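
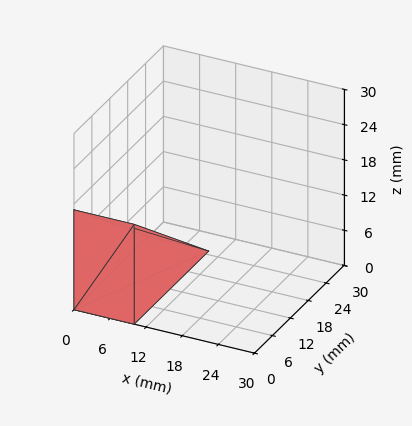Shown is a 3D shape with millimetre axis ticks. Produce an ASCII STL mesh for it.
Reading the render: the shape is a wedge (ramp): 10 × 25 mm base, rising to 17 mm along the y=0 edge and sloping linearly to z=0 at y=25 (dimensions read to the nearest mm from the axis ticks). For the STL, each face is triangulated and given an outward normal.

solid part
  facet normal 0.0000 0.0000 -1.0000
    outer loop
      vertex 10.0 25.0 0.0
      vertex 10.0 0.0 0.0
      vertex 0.0 0.0 0.0
    endloop
  endfacet
  facet normal 0.0000 0.0000 -1.0000
    outer loop
      vertex 0.0 25.0 0.0
      vertex 10.0 25.0 0.0
      vertex 0.0 0.0 0.0
    endloop
  endfacet
  facet normal 0.0000 -1.0000 0.0000
    outer loop
      vertex 0.0 0.0 0.0
      vertex 10.0 0.0 0.0
      vertex 10.0 0.0 17.0
    endloop
  endfacet
  facet normal 0.0000 -1.0000 0.0000
    outer loop
      vertex 0.0 0.0 0.0
      vertex 10.0 0.0 17.0
      vertex 0.0 0.0 17.0
    endloop
  endfacet
  facet normal 0.0000 0.5623 0.8269
    outer loop
      vertex 0.0 0.0 17.0
      vertex 10.0 0.0 17.0
      vertex 10.0 25.0 0.0
    endloop
  endfacet
  facet normal 0.0000 0.5623 0.8269
    outer loop
      vertex 0.0 0.0 17.0
      vertex 10.0 25.0 0.0
      vertex 0.0 25.0 0.0
    endloop
  endfacet
  facet normal -1.0000 0.0000 0.0000
    outer loop
      vertex 0.0 0.0 17.0
      vertex 0.0 25.0 0.0
      vertex 0.0 0.0 0.0
    endloop
  endfacet
  facet normal 1.0000 0.0000 0.0000
    outer loop
      vertex 10.0 0.0 0.0
      vertex 10.0 25.0 0.0
      vertex 10.0 0.0 17.0
    endloop
  endfacet
endsolid part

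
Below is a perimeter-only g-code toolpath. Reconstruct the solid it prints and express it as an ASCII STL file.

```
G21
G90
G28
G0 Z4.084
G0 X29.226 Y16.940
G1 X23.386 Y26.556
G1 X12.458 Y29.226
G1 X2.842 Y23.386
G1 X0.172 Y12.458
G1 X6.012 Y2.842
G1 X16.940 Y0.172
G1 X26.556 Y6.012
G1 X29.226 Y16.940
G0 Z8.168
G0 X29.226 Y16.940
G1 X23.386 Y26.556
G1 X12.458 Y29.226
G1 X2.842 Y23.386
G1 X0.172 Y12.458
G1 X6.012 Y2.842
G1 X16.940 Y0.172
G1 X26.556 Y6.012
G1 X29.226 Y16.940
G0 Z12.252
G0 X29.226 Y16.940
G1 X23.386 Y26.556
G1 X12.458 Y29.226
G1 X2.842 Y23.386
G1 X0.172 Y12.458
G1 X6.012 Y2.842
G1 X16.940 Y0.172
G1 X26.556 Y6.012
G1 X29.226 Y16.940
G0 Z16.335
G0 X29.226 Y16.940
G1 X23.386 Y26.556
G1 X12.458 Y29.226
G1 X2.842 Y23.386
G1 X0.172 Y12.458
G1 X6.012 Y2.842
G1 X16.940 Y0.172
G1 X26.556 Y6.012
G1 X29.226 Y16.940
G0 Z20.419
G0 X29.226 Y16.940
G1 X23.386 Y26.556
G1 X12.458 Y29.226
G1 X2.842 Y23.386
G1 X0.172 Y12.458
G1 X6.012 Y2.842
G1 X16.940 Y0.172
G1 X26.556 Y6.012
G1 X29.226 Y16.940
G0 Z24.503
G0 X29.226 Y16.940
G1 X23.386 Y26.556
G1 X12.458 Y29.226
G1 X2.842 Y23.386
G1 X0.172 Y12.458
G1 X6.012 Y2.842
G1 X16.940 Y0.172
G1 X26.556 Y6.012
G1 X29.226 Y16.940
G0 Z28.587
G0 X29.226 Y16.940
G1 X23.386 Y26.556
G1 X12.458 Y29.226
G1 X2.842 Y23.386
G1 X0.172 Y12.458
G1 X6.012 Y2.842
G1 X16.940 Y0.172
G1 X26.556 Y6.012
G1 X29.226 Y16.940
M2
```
solid part
  facet normal 0.0000 0.0000 -1.0000
    outer loop
      vertex 12.458 29.226 0.000
      vertex 23.386 26.556 0.000
      vertex 29.226 16.940 0.000
    endloop
  endfacet
  facet normal 0.0000 0.0000 -1.0000
    outer loop
      vertex 2.842 23.386 0.000
      vertex 12.458 29.226 0.000
      vertex 29.226 16.940 0.000
    endloop
  endfacet
  facet normal 0.0000 0.0000 -1.0000
    outer loop
      vertex 0.172 12.458 0.000
      vertex 2.842 23.386 0.000
      vertex 29.226 16.940 0.000
    endloop
  endfacet
  facet normal 0.0000 0.0000 -1.0000
    outer loop
      vertex 6.012 2.842 0.000
      vertex 0.172 12.458 0.000
      vertex 29.226 16.940 0.000
    endloop
  endfacet
  facet normal 0.0000 0.0000 -1.0000
    outer loop
      vertex 16.940 0.172 0.000
      vertex 6.012 2.842 0.000
      vertex 29.226 16.940 0.000
    endloop
  endfacet
  facet normal 0.0000 0.0000 -1.0000
    outer loop
      vertex 26.556 6.012 0.000
      vertex 16.940 0.172 0.000
      vertex 29.226 16.940 0.000
    endloop
  endfacet
  facet normal 0.0000 0.0000 1.0000
    outer loop
      vertex 29.226 16.940 28.587
      vertex 23.386 26.556 28.587
      vertex 12.458 29.226 28.587
    endloop
  endfacet
  facet normal 0.0000 0.0000 1.0000
    outer loop
      vertex 29.226 16.940 28.587
      vertex 12.458 29.226 28.587
      vertex 2.842 23.386 28.587
    endloop
  endfacet
  facet normal 0.0000 0.0000 1.0000
    outer loop
      vertex 29.226 16.940 28.587
      vertex 2.842 23.386 28.587
      vertex 0.172 12.458 28.587
    endloop
  endfacet
  facet normal 0.0000 0.0000 1.0000
    outer loop
      vertex 29.226 16.940 28.587
      vertex 0.172 12.458 28.587
      vertex 6.012 2.842 28.587
    endloop
  endfacet
  facet normal 0.0000 0.0000 1.0000
    outer loop
      vertex 29.226 16.940 28.587
      vertex 6.012 2.842 28.587
      vertex 16.940 0.172 28.587
    endloop
  endfacet
  facet normal 0.0000 0.0000 1.0000
    outer loop
      vertex 29.226 16.940 28.587
      vertex 16.940 0.172 28.587
      vertex 26.556 6.012 28.587
    endloop
  endfacet
  facet normal 0.8547 0.5191 0.0000
    outer loop
      vertex 29.226 16.940 0.000
      vertex 23.386 26.556 0.000
      vertex 23.386 26.556 28.587
    endloop
  endfacet
  facet normal 0.8547 0.5191 0.0000
    outer loop
      vertex 29.226 16.940 0.000
      vertex 23.386 26.556 28.587
      vertex 29.226 16.940 28.587
    endloop
  endfacet
  facet normal 0.2373 0.9714 0.0000
    outer loop
      vertex 23.386 26.556 0.000
      vertex 12.458 29.226 0.000
      vertex 12.458 29.226 28.587
    endloop
  endfacet
  facet normal 0.2373 0.9714 0.0000
    outer loop
      vertex 23.386 26.556 0.000
      vertex 12.458 29.226 28.587
      vertex 23.386 26.556 28.587
    endloop
  endfacet
  facet normal -0.5191 0.8547 0.0000
    outer loop
      vertex 12.458 29.226 0.000
      vertex 2.842 23.386 0.000
      vertex 2.842 23.386 28.587
    endloop
  endfacet
  facet normal -0.5191 0.8547 0.0000
    outer loop
      vertex 12.458 29.226 0.000
      vertex 2.842 23.386 28.587
      vertex 12.458 29.226 28.587
    endloop
  endfacet
  facet normal -0.9714 0.2373 0.0000
    outer loop
      vertex 2.842 23.386 0.000
      vertex 0.172 12.458 0.000
      vertex 0.172 12.458 28.587
    endloop
  endfacet
  facet normal -0.9714 0.2373 0.0000
    outer loop
      vertex 2.842 23.386 0.000
      vertex 0.172 12.458 28.587
      vertex 2.842 23.386 28.587
    endloop
  endfacet
  facet normal -0.8547 -0.5191 0.0000
    outer loop
      vertex 0.172 12.458 0.000
      vertex 6.012 2.842 0.000
      vertex 6.012 2.842 28.587
    endloop
  endfacet
  facet normal -0.8547 -0.5191 0.0000
    outer loop
      vertex 0.172 12.458 0.000
      vertex 6.012 2.842 28.587
      vertex 0.172 12.458 28.587
    endloop
  endfacet
  facet normal -0.2373 -0.9714 0.0000
    outer loop
      vertex 6.012 2.842 0.000
      vertex 16.940 0.172 0.000
      vertex 16.940 0.172 28.587
    endloop
  endfacet
  facet normal -0.2373 -0.9714 0.0000
    outer loop
      vertex 6.012 2.842 0.000
      vertex 16.940 0.172 28.587
      vertex 6.012 2.842 28.587
    endloop
  endfacet
  facet normal 0.5191 -0.8547 0.0000
    outer loop
      vertex 16.940 0.172 0.000
      vertex 26.556 6.012 0.000
      vertex 26.556 6.012 28.587
    endloop
  endfacet
  facet normal 0.5191 -0.8547 0.0000
    outer loop
      vertex 16.940 0.172 0.000
      vertex 26.556 6.012 28.587
      vertex 16.940 0.172 28.587
    endloop
  endfacet
  facet normal 0.9714 -0.2373 0.0000
    outer loop
      vertex 26.556 6.012 0.000
      vertex 29.226 16.940 0.000
      vertex 29.226 16.940 28.587
    endloop
  endfacet
  facet normal 0.9714 -0.2373 0.0000
    outer loop
      vertex 26.556 6.012 0.000
      vertex 29.226 16.940 28.587
      vertex 26.556 6.012 28.587
    endloop
  endfacet
endsolid part

The G0 Z moves step by Δz≈4.084 mm. Every layer's G1 loop is the same polygon, so the solid is a straight extrusion of it from z=0 to z≈28.6. Closing with flat bottom and top caps and triangulating gives 28 facets — a regular 8-sided prism (a cylinder approximated with 8 flat sides), circumscribed radius ≈ 14.7 mm, height ≈ 28.6 mm.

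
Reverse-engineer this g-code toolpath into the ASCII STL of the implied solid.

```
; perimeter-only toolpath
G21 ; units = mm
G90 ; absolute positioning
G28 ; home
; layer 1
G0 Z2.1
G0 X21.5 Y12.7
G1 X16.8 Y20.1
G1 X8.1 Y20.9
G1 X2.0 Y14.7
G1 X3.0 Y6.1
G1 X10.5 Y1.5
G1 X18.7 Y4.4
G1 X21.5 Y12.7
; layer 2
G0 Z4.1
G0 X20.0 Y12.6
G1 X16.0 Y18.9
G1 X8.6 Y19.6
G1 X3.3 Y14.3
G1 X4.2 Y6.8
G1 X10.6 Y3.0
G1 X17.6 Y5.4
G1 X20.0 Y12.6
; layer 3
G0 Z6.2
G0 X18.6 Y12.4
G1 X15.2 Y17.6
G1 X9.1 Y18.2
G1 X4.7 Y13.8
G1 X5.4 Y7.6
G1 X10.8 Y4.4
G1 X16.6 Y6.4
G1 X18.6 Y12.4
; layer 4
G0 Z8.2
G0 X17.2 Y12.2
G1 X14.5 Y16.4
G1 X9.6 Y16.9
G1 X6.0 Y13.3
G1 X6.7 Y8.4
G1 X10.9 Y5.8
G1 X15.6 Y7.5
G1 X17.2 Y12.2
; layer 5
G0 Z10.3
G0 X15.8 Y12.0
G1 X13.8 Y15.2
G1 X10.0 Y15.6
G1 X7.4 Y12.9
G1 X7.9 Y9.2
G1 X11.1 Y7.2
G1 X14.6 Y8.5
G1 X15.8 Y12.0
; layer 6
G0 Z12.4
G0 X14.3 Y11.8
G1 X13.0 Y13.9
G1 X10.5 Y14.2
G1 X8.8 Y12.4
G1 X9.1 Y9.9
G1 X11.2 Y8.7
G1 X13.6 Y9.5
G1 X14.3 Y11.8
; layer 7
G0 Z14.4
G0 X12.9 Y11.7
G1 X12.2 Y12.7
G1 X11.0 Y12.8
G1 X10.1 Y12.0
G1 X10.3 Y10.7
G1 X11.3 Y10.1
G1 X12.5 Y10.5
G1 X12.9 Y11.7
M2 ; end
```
solid part
  facet normal 0.0000 0.0000 -1.0000
    outer loop
      vertex 7.6 22.3 0.0
      vertex 17.5 21.3 0.0
      vertex 22.9 12.9 0.0
    endloop
  endfacet
  facet normal 0.0000 0.0000 -1.0000
    outer loop
      vertex 0.6 15.2 0.0
      vertex 7.6 22.3 0.0
      vertex 22.9 12.9 0.0
    endloop
  endfacet
  facet normal 0.0000 0.0000 -1.0000
    outer loop
      vertex 1.8 5.3 0.0
      vertex 0.6 15.2 0.0
      vertex 22.9 12.9 0.0
    endloop
  endfacet
  facet normal 0.0000 0.0000 -1.0000
    outer loop
      vertex 10.3 0.1 0.0
      vertex 1.8 5.3 0.0
      vertex 22.9 12.9 0.0
    endloop
  endfacet
  facet normal 0.0000 0.0000 -1.0000
    outer loop
      vertex 19.7 3.4 0.0
      vertex 10.3 0.1 0.0
      vertex 22.9 12.9 0.0
    endloop
  endfacet
  facet normal 0.7127 0.4581 0.5313
    outer loop
      vertex 22.9 12.9 0.0
      vertex 17.5 21.3 0.0
      vertex 11.5 11.5 16.5
    endloop
  endfacet
  facet normal 0.0851 0.8428 0.5315
    outer loop
      vertex 17.5 21.3 0.0
      vertex 7.6 22.3 0.0
      vertex 11.5 11.5 16.5
    endloop
  endfacet
  facet normal -0.6031 0.5946 0.5317
    outer loop
      vertex 7.6 22.3 0.0
      vertex 0.6 15.2 0.0
      vertex 11.5 11.5 16.5
    endloop
  endfacet
  facet normal -0.8404 -0.1019 0.5323
    outer loop
      vertex 0.6 15.2 0.0
      vertex 1.8 5.3 0.0
      vertex 11.5 11.5 16.5
    endloop
  endfacet
  facet normal -0.4421 -0.7226 0.5314
    outer loop
      vertex 1.8 5.3 0.0
      vertex 10.3 0.1 0.0
      vertex 11.5 11.5 16.5
    endloop
  endfacet
  facet normal 0.2805 -0.7991 0.5317
    outer loop
      vertex 10.3 0.1 0.0
      vertex 19.7 3.4 0.0
      vertex 11.5 11.5 16.5
    endloop
  endfacet
  facet normal 0.8027 -0.2704 0.5316
    outer loop
      vertex 19.7 3.4 0.0
      vertex 22.9 12.9 0.0
      vertex 11.5 11.5 16.5
    endloop
  endfacet
endsolid part

The G0 Z moves step by Δz≈2.1 mm. The G1 loops shrink linearly with z, so the solid tapers from its base footprint up to z≈16.5. Closing with a flat bottom cap and the tapered top and triangulating gives 12 facets — a regular 7-sided pyramid, base circumscribed radius ≈ 11.5 mm, apex at z ≈ 16.5 mm.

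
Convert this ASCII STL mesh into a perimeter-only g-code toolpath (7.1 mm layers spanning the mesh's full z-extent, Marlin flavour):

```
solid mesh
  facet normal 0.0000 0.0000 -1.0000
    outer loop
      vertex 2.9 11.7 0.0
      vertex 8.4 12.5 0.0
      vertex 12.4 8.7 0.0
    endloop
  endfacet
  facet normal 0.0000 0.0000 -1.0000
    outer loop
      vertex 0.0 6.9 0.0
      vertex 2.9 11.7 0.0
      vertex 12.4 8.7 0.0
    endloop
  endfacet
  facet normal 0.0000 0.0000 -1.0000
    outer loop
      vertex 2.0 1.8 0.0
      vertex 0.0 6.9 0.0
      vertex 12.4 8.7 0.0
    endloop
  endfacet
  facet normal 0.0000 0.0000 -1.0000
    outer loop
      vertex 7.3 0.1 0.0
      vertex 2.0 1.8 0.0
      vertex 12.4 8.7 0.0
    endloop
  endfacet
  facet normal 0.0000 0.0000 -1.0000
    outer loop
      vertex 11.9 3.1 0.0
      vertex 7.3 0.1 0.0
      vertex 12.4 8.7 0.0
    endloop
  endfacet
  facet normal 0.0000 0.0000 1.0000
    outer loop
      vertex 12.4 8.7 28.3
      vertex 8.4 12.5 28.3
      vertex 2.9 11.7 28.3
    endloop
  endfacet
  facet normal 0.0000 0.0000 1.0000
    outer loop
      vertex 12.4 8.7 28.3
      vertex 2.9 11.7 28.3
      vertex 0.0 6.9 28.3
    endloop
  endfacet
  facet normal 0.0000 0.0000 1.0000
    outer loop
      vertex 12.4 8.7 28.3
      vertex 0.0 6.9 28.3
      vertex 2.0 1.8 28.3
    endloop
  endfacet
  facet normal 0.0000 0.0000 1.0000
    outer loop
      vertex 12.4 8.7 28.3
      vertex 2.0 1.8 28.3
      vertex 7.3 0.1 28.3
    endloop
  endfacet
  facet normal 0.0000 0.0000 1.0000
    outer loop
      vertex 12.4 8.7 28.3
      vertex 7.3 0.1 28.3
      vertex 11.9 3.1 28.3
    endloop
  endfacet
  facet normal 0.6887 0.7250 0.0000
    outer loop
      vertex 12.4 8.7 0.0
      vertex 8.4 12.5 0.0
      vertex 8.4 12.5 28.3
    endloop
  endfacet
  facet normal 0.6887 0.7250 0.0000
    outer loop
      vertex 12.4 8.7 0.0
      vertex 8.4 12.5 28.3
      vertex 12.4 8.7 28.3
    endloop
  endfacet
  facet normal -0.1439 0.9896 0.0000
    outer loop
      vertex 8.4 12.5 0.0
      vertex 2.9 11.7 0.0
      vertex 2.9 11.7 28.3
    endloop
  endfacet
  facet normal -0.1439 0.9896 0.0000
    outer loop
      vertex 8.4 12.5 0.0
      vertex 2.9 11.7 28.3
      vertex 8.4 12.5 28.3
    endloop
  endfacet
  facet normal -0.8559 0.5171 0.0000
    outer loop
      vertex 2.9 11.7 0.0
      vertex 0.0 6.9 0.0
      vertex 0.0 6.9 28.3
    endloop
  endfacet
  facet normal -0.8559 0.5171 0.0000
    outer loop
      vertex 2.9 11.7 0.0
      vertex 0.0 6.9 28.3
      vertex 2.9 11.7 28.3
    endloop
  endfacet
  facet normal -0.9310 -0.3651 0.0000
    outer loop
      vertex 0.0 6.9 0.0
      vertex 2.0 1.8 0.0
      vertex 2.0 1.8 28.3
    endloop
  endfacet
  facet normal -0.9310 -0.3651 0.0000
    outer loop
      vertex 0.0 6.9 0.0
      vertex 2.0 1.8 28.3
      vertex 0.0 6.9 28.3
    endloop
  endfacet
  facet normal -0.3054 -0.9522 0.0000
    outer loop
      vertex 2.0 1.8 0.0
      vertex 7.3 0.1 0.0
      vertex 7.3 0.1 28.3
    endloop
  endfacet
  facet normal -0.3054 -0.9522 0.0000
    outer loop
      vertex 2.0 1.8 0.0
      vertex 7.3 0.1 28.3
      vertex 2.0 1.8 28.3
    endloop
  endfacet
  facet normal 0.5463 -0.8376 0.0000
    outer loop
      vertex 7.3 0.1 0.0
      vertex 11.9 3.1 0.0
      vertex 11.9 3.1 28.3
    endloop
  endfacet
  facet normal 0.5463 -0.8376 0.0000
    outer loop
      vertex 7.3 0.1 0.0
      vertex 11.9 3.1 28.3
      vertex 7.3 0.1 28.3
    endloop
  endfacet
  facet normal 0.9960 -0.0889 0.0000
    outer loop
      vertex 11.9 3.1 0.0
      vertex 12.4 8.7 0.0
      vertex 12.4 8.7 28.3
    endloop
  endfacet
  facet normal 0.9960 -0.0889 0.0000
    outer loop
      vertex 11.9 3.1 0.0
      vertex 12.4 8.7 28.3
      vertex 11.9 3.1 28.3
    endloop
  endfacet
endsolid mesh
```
; perimeter-only toolpath
G21 ; units = mm
G90 ; absolute positioning
G28 ; home
; layer 1
G0 Z7.1
G0 X12.4 Y8.7
G1 X8.4 Y12.5
G1 X2.9 Y11.7
G1 X0.0 Y6.9
G1 X2.0 Y1.8
G1 X7.3 Y0.1
G1 X11.9 Y3.1
G1 X12.4 Y8.7
; layer 2
G0 Z14.2
G0 X12.4 Y8.7
G1 X8.4 Y12.5
G1 X2.9 Y11.7
G1 X0.0 Y6.9
G1 X2.0 Y1.8
G1 X7.3 Y0.1
G1 X11.9 Y3.1
G1 X12.4 Y8.7
; layer 3
G0 Z21.2
G0 X12.4 Y8.7
G1 X8.4 Y12.5
G1 X2.9 Y11.7
G1 X0.0 Y6.9
G1 X2.0 Y1.8
G1 X7.3 Y0.1
G1 X11.9 Y3.1
G1 X12.4 Y8.7
; layer 4
G0 Z28.3
G0 X12.4 Y8.7
G1 X8.4 Y12.5
G1 X2.9 Y11.7
G1 X0.0 Y6.9
G1 X2.0 Y1.8
G1 X7.3 Y0.1
G1 X11.9 Y3.1
G1 X12.4 Y8.7
M2 ; end

The solid is a regular 7-sided prism (a cylinder approximated with 7 flat sides), circumscribed radius ≈ 6.4 mm, height ≈ 28.3 mm. Slicing at Δz = 7.1 mm — 4 equal slices spanning the solid's height, so layer i sits at z = i·h/4 — gives 4 non-empty perimeters. Each is a 7-segment closed polygon; G0 lifts to the layer z and rapids to the start vertex, then G1 traces the edges.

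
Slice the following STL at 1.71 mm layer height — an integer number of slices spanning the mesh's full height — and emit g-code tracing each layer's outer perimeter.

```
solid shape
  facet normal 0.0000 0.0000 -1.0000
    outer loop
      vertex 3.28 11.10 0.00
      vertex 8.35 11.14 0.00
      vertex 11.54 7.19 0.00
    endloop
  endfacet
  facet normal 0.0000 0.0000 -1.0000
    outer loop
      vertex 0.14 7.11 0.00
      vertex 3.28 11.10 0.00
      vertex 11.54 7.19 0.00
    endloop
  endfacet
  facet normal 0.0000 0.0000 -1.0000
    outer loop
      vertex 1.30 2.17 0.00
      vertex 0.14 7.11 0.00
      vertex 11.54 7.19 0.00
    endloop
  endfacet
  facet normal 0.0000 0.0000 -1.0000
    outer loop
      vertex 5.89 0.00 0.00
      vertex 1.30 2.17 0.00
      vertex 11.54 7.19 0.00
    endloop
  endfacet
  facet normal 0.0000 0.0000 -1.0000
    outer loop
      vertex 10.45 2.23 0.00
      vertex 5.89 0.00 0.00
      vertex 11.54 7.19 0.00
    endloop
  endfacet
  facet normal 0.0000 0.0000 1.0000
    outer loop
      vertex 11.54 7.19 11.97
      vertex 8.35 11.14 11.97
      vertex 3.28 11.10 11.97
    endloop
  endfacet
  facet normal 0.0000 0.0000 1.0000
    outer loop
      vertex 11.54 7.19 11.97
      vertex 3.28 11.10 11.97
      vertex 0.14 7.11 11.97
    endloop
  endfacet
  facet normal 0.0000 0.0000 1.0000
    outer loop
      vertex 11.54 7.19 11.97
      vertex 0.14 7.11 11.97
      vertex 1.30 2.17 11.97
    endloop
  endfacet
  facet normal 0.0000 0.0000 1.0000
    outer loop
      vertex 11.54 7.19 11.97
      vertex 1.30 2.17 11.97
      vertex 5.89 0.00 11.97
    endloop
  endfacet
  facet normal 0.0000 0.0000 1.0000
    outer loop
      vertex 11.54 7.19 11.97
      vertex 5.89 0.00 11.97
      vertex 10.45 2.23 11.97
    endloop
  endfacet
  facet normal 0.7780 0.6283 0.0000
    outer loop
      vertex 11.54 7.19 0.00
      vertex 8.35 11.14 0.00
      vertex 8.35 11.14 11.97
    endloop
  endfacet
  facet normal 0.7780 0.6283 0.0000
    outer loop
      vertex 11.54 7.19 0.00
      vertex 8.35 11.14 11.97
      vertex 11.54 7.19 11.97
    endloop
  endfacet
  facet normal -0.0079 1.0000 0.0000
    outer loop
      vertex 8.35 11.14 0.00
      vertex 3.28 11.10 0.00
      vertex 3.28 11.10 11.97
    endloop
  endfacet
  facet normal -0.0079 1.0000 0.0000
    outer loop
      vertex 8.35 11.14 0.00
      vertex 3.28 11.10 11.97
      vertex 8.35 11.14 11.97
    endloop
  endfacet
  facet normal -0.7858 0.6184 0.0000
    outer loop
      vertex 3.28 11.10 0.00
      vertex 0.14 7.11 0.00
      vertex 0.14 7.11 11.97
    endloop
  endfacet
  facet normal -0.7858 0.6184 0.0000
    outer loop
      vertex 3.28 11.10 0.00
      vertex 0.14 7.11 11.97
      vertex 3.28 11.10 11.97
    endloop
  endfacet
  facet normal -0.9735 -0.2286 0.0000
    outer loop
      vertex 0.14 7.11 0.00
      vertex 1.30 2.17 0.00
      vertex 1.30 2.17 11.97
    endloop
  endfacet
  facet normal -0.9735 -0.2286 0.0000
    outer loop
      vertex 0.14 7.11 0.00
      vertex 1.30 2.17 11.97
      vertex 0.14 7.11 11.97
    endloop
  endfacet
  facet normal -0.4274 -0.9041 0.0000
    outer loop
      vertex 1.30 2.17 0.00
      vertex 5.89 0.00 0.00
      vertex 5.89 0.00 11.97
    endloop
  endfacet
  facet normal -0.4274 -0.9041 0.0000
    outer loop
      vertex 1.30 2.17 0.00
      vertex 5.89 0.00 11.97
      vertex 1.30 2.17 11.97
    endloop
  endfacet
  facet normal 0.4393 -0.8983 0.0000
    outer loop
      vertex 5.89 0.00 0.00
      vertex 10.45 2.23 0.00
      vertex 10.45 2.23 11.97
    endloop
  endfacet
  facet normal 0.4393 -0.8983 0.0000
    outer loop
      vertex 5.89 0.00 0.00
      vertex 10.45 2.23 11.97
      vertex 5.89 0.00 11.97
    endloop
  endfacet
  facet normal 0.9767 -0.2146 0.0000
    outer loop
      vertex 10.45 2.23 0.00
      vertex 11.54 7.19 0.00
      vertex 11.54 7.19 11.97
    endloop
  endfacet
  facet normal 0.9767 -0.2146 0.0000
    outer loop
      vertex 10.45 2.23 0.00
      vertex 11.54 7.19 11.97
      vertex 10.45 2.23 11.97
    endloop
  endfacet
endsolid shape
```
; perimeter-only toolpath
G21 ; units = mm
G90 ; absolute positioning
G28 ; home
; layer 1
G0 Z1.71
G0 X11.54 Y7.19
G1 X8.35 Y11.14
G1 X3.28 Y11.10
G1 X0.14 Y7.11
G1 X1.30 Y2.17
G1 X5.89 Y0.00
G1 X10.45 Y2.23
G1 X11.54 Y7.19
; layer 2
G0 Z3.42
G0 X11.54 Y7.19
G1 X8.35 Y11.14
G1 X3.28 Y11.10
G1 X0.14 Y7.11
G1 X1.30 Y2.17
G1 X5.89 Y0.00
G1 X10.45 Y2.23
G1 X11.54 Y7.19
; layer 3
G0 Z5.13
G0 X11.54 Y7.19
G1 X8.35 Y11.14
G1 X3.28 Y11.10
G1 X0.14 Y7.11
G1 X1.30 Y2.17
G1 X5.89 Y0.00
G1 X10.45 Y2.23
G1 X11.54 Y7.19
; layer 4
G0 Z6.84
G0 X11.54 Y7.19
G1 X8.35 Y11.14
G1 X3.28 Y11.10
G1 X0.14 Y7.11
G1 X1.30 Y2.17
G1 X5.89 Y0.00
G1 X10.45 Y2.23
G1 X11.54 Y7.19
; layer 5
G0 Z8.55
G0 X11.54 Y7.19
G1 X8.35 Y11.14
G1 X3.28 Y11.10
G1 X0.14 Y7.11
G1 X1.30 Y2.17
G1 X5.89 Y0.00
G1 X10.45 Y2.23
G1 X11.54 Y7.19
; layer 6
G0 Z10.26
G0 X11.54 Y7.19
G1 X8.35 Y11.14
G1 X3.28 Y11.10
G1 X0.14 Y7.11
G1 X1.30 Y2.17
G1 X5.89 Y0.00
G1 X10.45 Y2.23
G1 X11.54 Y7.19
; layer 7
G0 Z11.97
G0 X11.54 Y7.19
G1 X8.35 Y11.14
G1 X3.28 Y11.10
G1 X0.14 Y7.11
G1 X1.30 Y2.17
G1 X5.89 Y0.00
G1 X10.45 Y2.23
G1 X11.54 Y7.19
M2 ; end

The solid is a regular 7-sided prism (a cylinder approximated with 7 flat sides), circumscribed radius ≈ 5.85 mm, height ≈ 12 mm. Slicing at Δz = 1.71 mm — 7 equal slices spanning the solid's height, so layer i sits at z = i·h/7 — gives 7 non-empty perimeters. Each is a 7-segment closed polygon; G0 lifts to the layer z and rapids to the start vertex, then G1 traces the edges.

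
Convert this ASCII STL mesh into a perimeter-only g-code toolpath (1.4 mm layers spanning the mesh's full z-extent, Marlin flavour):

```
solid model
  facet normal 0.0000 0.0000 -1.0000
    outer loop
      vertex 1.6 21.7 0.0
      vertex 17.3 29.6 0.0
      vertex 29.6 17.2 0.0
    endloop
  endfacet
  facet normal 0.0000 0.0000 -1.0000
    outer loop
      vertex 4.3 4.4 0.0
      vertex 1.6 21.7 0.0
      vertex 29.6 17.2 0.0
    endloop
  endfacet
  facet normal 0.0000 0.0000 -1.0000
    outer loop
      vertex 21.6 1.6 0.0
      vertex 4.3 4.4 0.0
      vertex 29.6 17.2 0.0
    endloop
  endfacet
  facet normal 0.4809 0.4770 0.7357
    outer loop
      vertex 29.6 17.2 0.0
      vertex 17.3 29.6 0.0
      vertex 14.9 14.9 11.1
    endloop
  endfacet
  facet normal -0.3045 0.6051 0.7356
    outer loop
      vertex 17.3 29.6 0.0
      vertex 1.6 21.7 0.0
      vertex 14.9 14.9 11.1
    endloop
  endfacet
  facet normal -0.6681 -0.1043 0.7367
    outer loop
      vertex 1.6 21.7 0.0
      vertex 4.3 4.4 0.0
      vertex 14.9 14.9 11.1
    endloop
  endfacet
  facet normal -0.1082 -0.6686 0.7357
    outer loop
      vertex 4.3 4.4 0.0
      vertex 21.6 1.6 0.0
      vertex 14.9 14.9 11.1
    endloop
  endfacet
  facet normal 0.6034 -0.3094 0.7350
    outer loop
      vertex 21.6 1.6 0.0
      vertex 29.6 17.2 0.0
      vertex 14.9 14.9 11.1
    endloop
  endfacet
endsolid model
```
; perimeter-only toolpath
G21 ; units = mm
G90 ; absolute positioning
G28 ; home
; layer 1
G0 Z1.4
G0 X27.8 Y16.9
G1 X17.0 Y27.8
G1 X3.3 Y20.9
G1 X5.6 Y5.7
G1 X20.8 Y3.3
G1 X27.8 Y16.9
; layer 2
G0 Z2.8
G0 X25.9 Y16.6
G1 X16.7 Y25.9
G1 X4.9 Y20.0
G1 X6.9 Y7.0
G1 X19.9 Y4.9
G1 X25.9 Y16.6
; layer 3
G0 Z4.2
G0 X24.1 Y16.3
G1 X16.4 Y24.1
G1 X6.6 Y19.1
G1 X8.3 Y8.3
G1 X19.1 Y6.6
G1 X24.1 Y16.3
; layer 4
G0 Z5.5
G0 X22.2 Y16.1
G1 X16.1 Y22.2
G1 X8.2 Y18.3
G1 X9.6 Y9.7
G1 X18.2 Y8.2
G1 X22.2 Y16.1
; layer 5
G0 Z6.9
G0 X20.4 Y15.8
G1 X15.8 Y20.4
G1 X9.9 Y17.4
G1 X10.9 Y11.0
G1 X17.4 Y9.9
G1 X20.4 Y15.8
; layer 6
G0 Z8.3
G0 X18.6 Y15.5
G1 X15.5 Y18.6
G1 X11.6 Y16.6
G1 X12.2 Y12.3
G1 X16.6 Y11.6
G1 X18.6 Y15.5
; layer 7
G0 Z9.7
G0 X16.7 Y15.2
G1 X15.2 Y16.7
G1 X13.2 Y15.8
G1 X13.6 Y13.6
G1 X15.7 Y13.2
G1 X16.7 Y15.2
M2 ; end

The solid is a regular 5-sided pyramid, base circumscribed radius ≈ 14.9 mm, apex at z ≈ 11.1 mm. Slicing at Δz = 1.4 mm — 8 equal slices spanning the solid's height, so layer i sits at z = i·h/8 — gives 7 non-empty perimeters. Each is a 5-segment closed polygon; G0 lifts to the layer z and rapids to the start vertex, then G1 traces the edges. The cross-section shrinks linearly with z (the slice at the apex is degenerate and omitted).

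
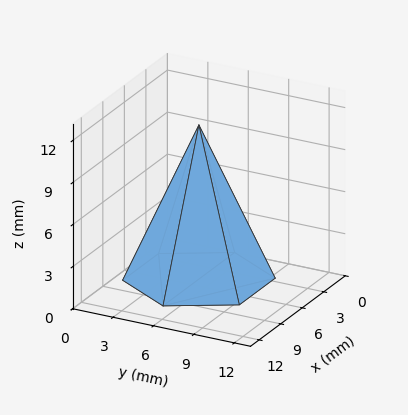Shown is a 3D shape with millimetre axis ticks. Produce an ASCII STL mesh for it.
Reading the render: the shape is a regular 6-sided pyramid, base circumscribed radius ≈ 5 mm, apex at z ≈ 11 mm (dimensions read to the nearest mm from the axis ticks). For the STL, each face is triangulated and given an outward normal.

solid part
  facet normal 0.0000 0.0000 -1.0000
    outer loop
      vertex 2.50 9.33 0.00
      vertex 7.50 9.33 0.00
      vertex 10.00 5.00 0.00
    endloop
  endfacet
  facet normal 0.0000 0.0000 -1.0000
    outer loop
      vertex 0.00 5.00 0.00
      vertex 2.50 9.33 0.00
      vertex 10.00 5.00 0.00
    endloop
  endfacet
  facet normal 0.0000 0.0000 -1.0000
    outer loop
      vertex 2.50 0.67 0.00
      vertex 0.00 5.00 0.00
      vertex 10.00 5.00 0.00
    endloop
  endfacet
  facet normal 0.0000 0.0000 -1.0000
    outer loop
      vertex 7.50 0.67 0.00
      vertex 2.50 0.67 0.00
      vertex 10.00 5.00 0.00
    endloop
  endfacet
  facet normal 0.8058 0.4653 0.3663
    outer loop
      vertex 10.00 5.00 0.00
      vertex 7.50 9.33 0.00
      vertex 5.00 5.00 11.00
    endloop
  endfacet
  facet normal 0.0000 0.9305 0.3663
    outer loop
      vertex 7.50 9.33 0.00
      vertex 2.50 9.33 0.00
      vertex 5.00 5.00 11.00
    endloop
  endfacet
  facet normal -0.8058 0.4653 0.3663
    outer loop
      vertex 2.50 9.33 0.00
      vertex 0.00 5.00 0.00
      vertex 5.00 5.00 11.00
    endloop
  endfacet
  facet normal -0.8058 -0.4653 0.3663
    outer loop
      vertex 0.00 5.00 0.00
      vertex 2.50 0.67 0.00
      vertex 5.00 5.00 11.00
    endloop
  endfacet
  facet normal 0.0000 -0.9305 0.3663
    outer loop
      vertex 2.50 0.67 0.00
      vertex 7.50 0.67 0.00
      vertex 5.00 5.00 11.00
    endloop
  endfacet
  facet normal 0.8058 -0.4653 0.3663
    outer loop
      vertex 7.50 0.67 0.00
      vertex 10.00 5.00 0.00
      vertex 5.00 5.00 11.00
    endloop
  endfacet
endsolid part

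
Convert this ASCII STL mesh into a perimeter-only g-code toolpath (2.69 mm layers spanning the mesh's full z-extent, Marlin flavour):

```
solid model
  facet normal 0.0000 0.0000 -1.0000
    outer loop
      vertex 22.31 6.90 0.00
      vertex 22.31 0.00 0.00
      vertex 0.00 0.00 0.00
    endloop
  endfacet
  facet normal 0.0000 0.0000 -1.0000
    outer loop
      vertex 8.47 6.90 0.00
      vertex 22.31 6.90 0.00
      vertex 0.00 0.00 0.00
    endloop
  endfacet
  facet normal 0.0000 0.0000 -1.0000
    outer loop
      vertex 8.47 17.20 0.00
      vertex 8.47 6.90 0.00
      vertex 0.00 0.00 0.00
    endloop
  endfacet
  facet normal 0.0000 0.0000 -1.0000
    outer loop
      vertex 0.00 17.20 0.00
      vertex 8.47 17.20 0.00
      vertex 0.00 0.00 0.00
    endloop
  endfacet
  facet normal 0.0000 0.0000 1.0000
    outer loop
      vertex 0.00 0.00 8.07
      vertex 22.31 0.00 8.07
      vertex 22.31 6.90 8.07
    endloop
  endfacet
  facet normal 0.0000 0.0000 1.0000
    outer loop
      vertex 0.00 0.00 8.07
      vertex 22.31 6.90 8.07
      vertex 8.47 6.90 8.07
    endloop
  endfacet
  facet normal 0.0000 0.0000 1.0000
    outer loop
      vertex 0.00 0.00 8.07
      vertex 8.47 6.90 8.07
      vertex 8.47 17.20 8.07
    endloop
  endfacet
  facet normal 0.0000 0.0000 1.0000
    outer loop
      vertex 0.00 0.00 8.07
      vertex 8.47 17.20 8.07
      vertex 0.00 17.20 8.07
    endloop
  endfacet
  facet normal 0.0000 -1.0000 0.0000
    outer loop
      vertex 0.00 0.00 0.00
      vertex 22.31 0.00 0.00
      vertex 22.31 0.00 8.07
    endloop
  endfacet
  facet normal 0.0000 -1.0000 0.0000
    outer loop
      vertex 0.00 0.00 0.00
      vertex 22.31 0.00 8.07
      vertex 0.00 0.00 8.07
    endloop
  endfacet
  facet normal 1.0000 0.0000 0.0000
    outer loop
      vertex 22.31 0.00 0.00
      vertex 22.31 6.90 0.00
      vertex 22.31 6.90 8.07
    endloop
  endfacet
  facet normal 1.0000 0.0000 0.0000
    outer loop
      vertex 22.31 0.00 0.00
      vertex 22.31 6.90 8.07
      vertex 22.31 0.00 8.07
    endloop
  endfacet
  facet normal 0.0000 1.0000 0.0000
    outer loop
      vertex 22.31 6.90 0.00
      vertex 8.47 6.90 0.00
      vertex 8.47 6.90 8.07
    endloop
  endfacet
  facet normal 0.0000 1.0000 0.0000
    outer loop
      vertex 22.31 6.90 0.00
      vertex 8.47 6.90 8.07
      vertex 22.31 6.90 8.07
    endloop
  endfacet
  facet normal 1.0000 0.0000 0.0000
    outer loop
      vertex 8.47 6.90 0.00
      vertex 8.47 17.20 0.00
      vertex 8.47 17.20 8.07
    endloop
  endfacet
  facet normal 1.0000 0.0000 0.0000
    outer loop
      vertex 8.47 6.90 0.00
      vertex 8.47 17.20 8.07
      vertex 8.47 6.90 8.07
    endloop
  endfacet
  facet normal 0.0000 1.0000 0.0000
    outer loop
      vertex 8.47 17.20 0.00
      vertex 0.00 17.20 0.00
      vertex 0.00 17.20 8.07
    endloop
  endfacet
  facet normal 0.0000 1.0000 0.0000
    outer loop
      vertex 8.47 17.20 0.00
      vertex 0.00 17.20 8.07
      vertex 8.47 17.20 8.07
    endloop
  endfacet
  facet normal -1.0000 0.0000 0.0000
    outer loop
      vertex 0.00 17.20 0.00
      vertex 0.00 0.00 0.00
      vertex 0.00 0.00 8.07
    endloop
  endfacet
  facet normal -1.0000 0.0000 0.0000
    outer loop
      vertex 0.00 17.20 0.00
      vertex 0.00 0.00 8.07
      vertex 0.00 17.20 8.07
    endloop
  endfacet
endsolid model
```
; perimeter-only toolpath
G21 ; units = mm
G90 ; absolute positioning
G28 ; home
; layer 1
G0 Z2.69
G0 X0.00 Y0.00
G1 X22.31 Y0.00
G1 X22.31 Y6.90
G1 X8.47 Y6.90
G1 X8.47 Y17.20
G1 X0.00 Y17.20
G1 X0.00 Y0.00
; layer 2
G0 Z5.38
G0 X0.00 Y0.00
G1 X22.31 Y0.00
G1 X22.31 Y6.90
G1 X8.47 Y6.90
G1 X8.47 Y17.20
G1 X0.00 Y17.20
G1 X0.00 Y0.00
; layer 3
G0 Z8.07
G0 X0.00 Y0.00
G1 X22.31 Y0.00
G1 X22.31 Y6.90
G1 X8.47 Y6.90
G1 X8.47 Y17.20
G1 X0.00 Y17.20
G1 X0.00 Y0.00
M2 ; end

The solid is an L-shaped prism: outer 22.3 × 17.2 mm, arm thicknesses ≈ 6.9 mm (horizontal) and 8.47 mm (vertical), extruded 8.07 mm in z. Slicing at Δz = 2.69 mm — 3 equal slices spanning the solid's height, so layer i sits at z = i·h/3 — gives 3 non-empty perimeters. Each is a 6-segment closed polygon; G0 lifts to the layer z and rapids to the start vertex, then G1 traces the edges.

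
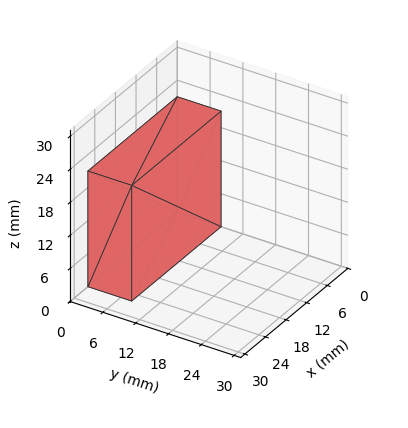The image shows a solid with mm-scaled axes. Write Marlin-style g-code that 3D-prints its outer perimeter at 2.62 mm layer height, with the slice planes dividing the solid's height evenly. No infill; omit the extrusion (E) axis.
Reading the render: the shape is a rectangular box, roughly 26 × 8 mm footprint and 21 mm tall (dimensions read to the nearest mm from the axis ticks). For the g-code, the solid's height is divided into equal slices at the stated Δz and each level perimeter traced with G1 moves after a G0 lift.

; perimeter-only toolpath
G21 ; units = mm
G90 ; absolute positioning
G28 ; home
; layer 1
G0 Z2.62
G0 X0.00 Y0.00
G1 X26.00 Y0.00
G1 X26.00 Y8.00
G1 X0.00 Y8.00
G1 X0.00 Y0.00
; layer 2
G0 Z5.25
G0 X0.00 Y0.00
G1 X26.00 Y0.00
G1 X26.00 Y8.00
G1 X0.00 Y8.00
G1 X0.00 Y0.00
; layer 3
G0 Z7.88
G0 X0.00 Y0.00
G1 X26.00 Y0.00
G1 X26.00 Y8.00
G1 X0.00 Y8.00
G1 X0.00 Y0.00
; layer 4
G0 Z10.50
G0 X0.00 Y0.00
G1 X26.00 Y0.00
G1 X26.00 Y8.00
G1 X0.00 Y8.00
G1 X0.00 Y0.00
; layer 5
G0 Z13.12
G0 X0.00 Y0.00
G1 X26.00 Y0.00
G1 X26.00 Y8.00
G1 X0.00 Y8.00
G1 X0.00 Y0.00
; layer 6
G0 Z15.75
G0 X0.00 Y0.00
G1 X26.00 Y0.00
G1 X26.00 Y8.00
G1 X0.00 Y8.00
G1 X0.00 Y0.00
; layer 7
G0 Z18.38
G0 X0.00 Y0.00
G1 X26.00 Y0.00
G1 X26.00 Y8.00
G1 X0.00 Y8.00
G1 X0.00 Y0.00
; layer 8
G0 Z21.00
G0 X0.00 Y0.00
G1 X26.00 Y0.00
G1 X26.00 Y8.00
G1 X0.00 Y8.00
G1 X0.00 Y0.00
M2 ; end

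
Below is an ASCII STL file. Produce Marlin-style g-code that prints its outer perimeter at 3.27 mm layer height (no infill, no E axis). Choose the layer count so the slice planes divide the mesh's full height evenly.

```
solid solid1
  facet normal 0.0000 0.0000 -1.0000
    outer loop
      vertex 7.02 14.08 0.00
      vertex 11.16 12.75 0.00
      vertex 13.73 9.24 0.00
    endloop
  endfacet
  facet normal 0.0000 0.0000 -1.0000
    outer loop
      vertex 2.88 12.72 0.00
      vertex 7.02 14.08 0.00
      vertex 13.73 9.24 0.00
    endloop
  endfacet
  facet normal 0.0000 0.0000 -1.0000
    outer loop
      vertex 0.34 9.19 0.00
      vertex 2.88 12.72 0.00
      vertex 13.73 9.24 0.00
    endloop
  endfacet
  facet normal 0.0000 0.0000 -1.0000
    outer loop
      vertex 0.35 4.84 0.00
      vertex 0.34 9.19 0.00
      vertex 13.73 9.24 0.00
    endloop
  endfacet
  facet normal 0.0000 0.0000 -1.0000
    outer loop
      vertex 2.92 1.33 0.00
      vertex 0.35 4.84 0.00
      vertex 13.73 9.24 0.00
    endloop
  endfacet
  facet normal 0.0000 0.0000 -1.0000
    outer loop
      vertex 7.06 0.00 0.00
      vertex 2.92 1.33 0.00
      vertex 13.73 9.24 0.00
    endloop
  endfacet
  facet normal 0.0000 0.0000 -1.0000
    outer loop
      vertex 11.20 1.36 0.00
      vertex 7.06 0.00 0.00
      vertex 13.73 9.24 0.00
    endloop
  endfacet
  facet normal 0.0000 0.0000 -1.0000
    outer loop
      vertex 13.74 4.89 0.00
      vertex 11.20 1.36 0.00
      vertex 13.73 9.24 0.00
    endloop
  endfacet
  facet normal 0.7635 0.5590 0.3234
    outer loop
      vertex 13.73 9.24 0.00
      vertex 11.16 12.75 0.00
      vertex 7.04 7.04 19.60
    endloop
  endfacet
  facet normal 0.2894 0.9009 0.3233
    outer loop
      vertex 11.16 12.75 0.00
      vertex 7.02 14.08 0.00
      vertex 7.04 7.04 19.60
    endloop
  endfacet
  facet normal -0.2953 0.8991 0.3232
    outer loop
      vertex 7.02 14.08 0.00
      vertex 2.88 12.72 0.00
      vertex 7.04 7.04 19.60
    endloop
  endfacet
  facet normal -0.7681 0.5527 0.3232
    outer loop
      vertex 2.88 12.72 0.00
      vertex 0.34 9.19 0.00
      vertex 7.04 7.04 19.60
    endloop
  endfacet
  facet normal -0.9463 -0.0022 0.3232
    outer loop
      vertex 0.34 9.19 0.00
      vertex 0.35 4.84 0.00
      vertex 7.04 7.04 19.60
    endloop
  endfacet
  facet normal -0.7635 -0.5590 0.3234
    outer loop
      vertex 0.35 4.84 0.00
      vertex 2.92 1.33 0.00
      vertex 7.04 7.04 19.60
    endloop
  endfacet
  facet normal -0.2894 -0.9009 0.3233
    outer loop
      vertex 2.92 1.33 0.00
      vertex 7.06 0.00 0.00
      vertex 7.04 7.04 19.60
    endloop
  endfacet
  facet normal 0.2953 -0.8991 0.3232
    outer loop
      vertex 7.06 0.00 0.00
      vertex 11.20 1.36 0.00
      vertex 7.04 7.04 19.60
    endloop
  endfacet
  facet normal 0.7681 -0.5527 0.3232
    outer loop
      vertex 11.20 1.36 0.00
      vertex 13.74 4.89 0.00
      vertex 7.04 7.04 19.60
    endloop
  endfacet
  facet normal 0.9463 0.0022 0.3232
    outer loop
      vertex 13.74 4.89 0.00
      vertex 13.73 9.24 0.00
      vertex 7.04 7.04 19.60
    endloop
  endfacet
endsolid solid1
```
; perimeter-only toolpath
G21 ; units = mm
G90 ; absolute positioning
G28 ; home
; layer 1
G0 Z3.27
G0 X12.62 Y8.87
G1 X10.47 Y11.80
G1 X7.02 Y12.91
G1 X3.57 Y11.77
G1 X1.46 Y8.83
G1 X1.47 Y5.21
G1 X3.61 Y2.28
G1 X7.06 Y1.17
G1 X10.51 Y2.31
G1 X12.62 Y5.25
G1 X12.62 Y8.87
; layer 2
G0 Z6.53
G0 X11.50 Y8.51
G1 X9.79 Y10.85
G1 X7.03 Y11.73
G1 X4.27 Y10.83
G1 X2.57 Y8.47
G1 X2.58 Y5.57
G1 X4.29 Y3.23
G1 X7.05 Y2.35
G1 X9.81 Y3.25
G1 X11.51 Y5.61
G1 X11.50 Y8.51
; layer 3
G0 Z9.80
G0 X10.38 Y8.14
G1 X9.10 Y9.89
G1 X7.03 Y10.56
G1 X4.96 Y9.88
G1 X3.69 Y8.12
G1 X3.69 Y5.94
G1 X4.98 Y4.19
G1 X7.05 Y3.52
G1 X9.12 Y4.20
G1 X10.39 Y5.96
G1 X10.38 Y8.14
; layer 4
G0 Z13.07
G0 X9.27 Y7.77
G1 X8.41 Y8.94
G1 X7.03 Y9.39
G1 X5.65 Y8.93
G1 X4.81 Y7.76
G1 X4.81 Y6.31
G1 X5.67 Y5.14
G1 X7.05 Y4.69
G1 X8.43 Y5.15
G1 X9.27 Y6.32
G1 X9.27 Y7.77
; layer 5
G0 Z16.33
G0 X8.16 Y7.41
G1 X7.73 Y7.99
G1 X7.04 Y8.21
G1 X6.35 Y7.99
G1 X5.92 Y7.40
G1 X5.93 Y6.67
G1 X6.35 Y6.09
G1 X7.04 Y5.87
G1 X7.73 Y6.09
G1 X8.16 Y6.68
G1 X8.16 Y7.41
M2 ; end

The solid is a regular 10-sided pyramid, base circumscribed radius ≈ 7.04 mm, apex at z ≈ 19.6 mm. Slicing at Δz = 3.27 mm — 6 equal slices spanning the solid's height, so layer i sits at z = i·h/6 — gives 5 non-empty perimeters. Each is a 10-segment closed polygon; G0 lifts to the layer z and rapids to the start vertex, then G1 traces the edges. The cross-section shrinks linearly with z (the slice at the apex is degenerate and omitted).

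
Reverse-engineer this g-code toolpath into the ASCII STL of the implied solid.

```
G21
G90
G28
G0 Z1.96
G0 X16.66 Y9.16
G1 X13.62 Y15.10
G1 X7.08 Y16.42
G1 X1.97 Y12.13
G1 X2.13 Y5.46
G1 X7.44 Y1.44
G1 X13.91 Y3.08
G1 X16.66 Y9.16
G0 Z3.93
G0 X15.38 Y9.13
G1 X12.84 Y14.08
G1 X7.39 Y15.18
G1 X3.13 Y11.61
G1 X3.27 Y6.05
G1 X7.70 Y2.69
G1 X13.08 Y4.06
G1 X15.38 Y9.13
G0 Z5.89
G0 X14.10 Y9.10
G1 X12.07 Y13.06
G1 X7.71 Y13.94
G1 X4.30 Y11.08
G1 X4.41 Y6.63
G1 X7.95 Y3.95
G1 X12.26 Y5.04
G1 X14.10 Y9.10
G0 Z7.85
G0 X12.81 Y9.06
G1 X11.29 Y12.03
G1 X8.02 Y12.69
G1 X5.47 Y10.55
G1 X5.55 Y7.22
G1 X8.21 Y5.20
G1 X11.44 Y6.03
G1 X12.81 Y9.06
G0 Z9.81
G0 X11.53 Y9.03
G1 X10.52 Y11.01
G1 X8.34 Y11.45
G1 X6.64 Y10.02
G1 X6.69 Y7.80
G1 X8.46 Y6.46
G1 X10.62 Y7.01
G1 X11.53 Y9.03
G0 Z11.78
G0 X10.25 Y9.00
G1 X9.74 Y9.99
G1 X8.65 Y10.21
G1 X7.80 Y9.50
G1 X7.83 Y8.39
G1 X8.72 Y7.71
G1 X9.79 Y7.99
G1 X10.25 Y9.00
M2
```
solid part
  facet normal 0.0000 0.0000 -1.0000
    outer loop
      vertex 6.76 17.66 0.00
      vertex 14.39 16.12 0.00
      vertex 17.94 9.19 0.00
    endloop
  endfacet
  facet normal 0.0000 0.0000 -1.0000
    outer loop
      vertex 0.80 12.66 0.00
      vertex 6.76 17.66 0.00
      vertex 17.94 9.19 0.00
    endloop
  endfacet
  facet normal 0.0000 0.0000 -1.0000
    outer loop
      vertex 0.99 4.88 0.00
      vertex 0.80 12.66 0.00
      vertex 17.94 9.19 0.00
    endloop
  endfacet
  facet normal 0.0000 0.0000 -1.0000
    outer loop
      vertex 7.19 0.18 0.00
      vertex 0.99 4.88 0.00
      vertex 17.94 9.19 0.00
    endloop
  endfacet
  facet normal 0.0000 0.0000 -1.0000
    outer loop
      vertex 14.73 2.10 0.00
      vertex 7.19 0.18 0.00
      vertex 17.94 9.19 0.00
    endloop
  endfacet
  facet normal 0.7671 0.3930 0.5071
    outer loop
      vertex 17.94 9.19 0.00
      vertex 14.39 16.12 0.00
      vertex 8.97 8.97 13.74
    endloop
  endfacet
  facet normal 0.1705 0.8449 0.5070
    outer loop
      vertex 14.39 16.12 0.00
      vertex 6.76 17.66 0.00
      vertex 8.97 8.97 13.74
    endloop
  endfacet
  facet normal -0.5541 0.6604 0.5068
    outer loop
      vertex 6.76 17.66 0.00
      vertex 0.80 12.66 0.00
      vertex 8.97 8.97 13.74
    endloop
  endfacet
  facet normal -0.8618 -0.0210 0.5068
    outer loop
      vertex 0.80 12.66 0.00
      vertex 0.99 4.88 0.00
      vertex 8.97 8.97 13.74
    endloop
  endfacet
  facet normal -0.5207 -0.6869 0.5069
    outer loop
      vertex 0.99 4.88 0.00
      vertex 7.19 0.18 0.00
      vertex 8.97 8.97 13.74
    endloop
  endfacet
  facet normal 0.2127 -0.8354 0.5069
    outer loop
      vertex 7.19 0.18 0.00
      vertex 14.73 2.10 0.00
      vertex 8.97 8.97 13.74
    endloop
  endfacet
  facet normal 0.7852 -0.3555 0.5069
    outer loop
      vertex 14.73 2.10 0.00
      vertex 17.94 9.19 0.00
      vertex 8.97 8.97 13.74
    endloop
  endfacet
endsolid part

The G0 Z moves step by Δz≈1.96 mm. The G1 loops shrink linearly with z, so the solid tapers from its base footprint up to z≈13.7. Closing with a flat bottom cap and the tapered top and triangulating gives 12 facets — a regular 7-sided pyramid, base circumscribed radius ≈ 8.97 mm, apex at z ≈ 13.7 mm.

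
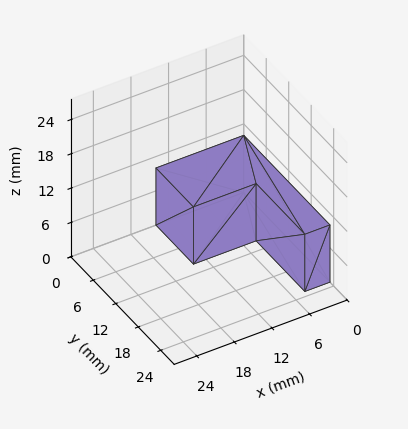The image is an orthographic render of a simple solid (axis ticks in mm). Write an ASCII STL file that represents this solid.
Reading the render: the shape is an L-shaped prism: outer 14 × 23 mm, arm thicknesses ≈ 10 mm (horizontal) and 4 mm (vertical), extruded 10 mm in z (dimensions read to the nearest mm from the axis ticks). For the STL, each face is triangulated and given an outward normal.

solid part
  facet normal 0.0000 0.0000 -1.0000
    outer loop
      vertex 14.000 10.000 0.000
      vertex 14.000 0.000 0.000
      vertex 0.000 0.000 0.000
    endloop
  endfacet
  facet normal 0.0000 0.0000 -1.0000
    outer loop
      vertex 4.000 10.000 0.000
      vertex 14.000 10.000 0.000
      vertex 0.000 0.000 0.000
    endloop
  endfacet
  facet normal 0.0000 0.0000 -1.0000
    outer loop
      vertex 4.000 23.000 0.000
      vertex 4.000 10.000 0.000
      vertex 0.000 0.000 0.000
    endloop
  endfacet
  facet normal 0.0000 0.0000 -1.0000
    outer loop
      vertex 0.000 23.000 0.000
      vertex 4.000 23.000 0.000
      vertex 0.000 0.000 0.000
    endloop
  endfacet
  facet normal 0.0000 0.0000 1.0000
    outer loop
      vertex 0.000 0.000 10.000
      vertex 14.000 0.000 10.000
      vertex 14.000 10.000 10.000
    endloop
  endfacet
  facet normal 0.0000 0.0000 1.0000
    outer loop
      vertex 0.000 0.000 10.000
      vertex 14.000 10.000 10.000
      vertex 4.000 10.000 10.000
    endloop
  endfacet
  facet normal 0.0000 0.0000 1.0000
    outer loop
      vertex 0.000 0.000 10.000
      vertex 4.000 10.000 10.000
      vertex 4.000 23.000 10.000
    endloop
  endfacet
  facet normal 0.0000 0.0000 1.0000
    outer loop
      vertex 0.000 0.000 10.000
      vertex 4.000 23.000 10.000
      vertex 0.000 23.000 10.000
    endloop
  endfacet
  facet normal 0.0000 -1.0000 0.0000
    outer loop
      vertex 0.000 0.000 0.000
      vertex 14.000 0.000 0.000
      vertex 14.000 0.000 10.000
    endloop
  endfacet
  facet normal 0.0000 -1.0000 0.0000
    outer loop
      vertex 0.000 0.000 0.000
      vertex 14.000 0.000 10.000
      vertex 0.000 0.000 10.000
    endloop
  endfacet
  facet normal 1.0000 0.0000 0.0000
    outer loop
      vertex 14.000 0.000 0.000
      vertex 14.000 10.000 0.000
      vertex 14.000 10.000 10.000
    endloop
  endfacet
  facet normal 1.0000 0.0000 0.0000
    outer loop
      vertex 14.000 0.000 0.000
      vertex 14.000 10.000 10.000
      vertex 14.000 0.000 10.000
    endloop
  endfacet
  facet normal 0.0000 1.0000 0.0000
    outer loop
      vertex 14.000 10.000 0.000
      vertex 4.000 10.000 0.000
      vertex 4.000 10.000 10.000
    endloop
  endfacet
  facet normal 0.0000 1.0000 0.0000
    outer loop
      vertex 14.000 10.000 0.000
      vertex 4.000 10.000 10.000
      vertex 14.000 10.000 10.000
    endloop
  endfacet
  facet normal 1.0000 0.0000 0.0000
    outer loop
      vertex 4.000 10.000 0.000
      vertex 4.000 23.000 0.000
      vertex 4.000 23.000 10.000
    endloop
  endfacet
  facet normal 1.0000 0.0000 0.0000
    outer loop
      vertex 4.000 10.000 0.000
      vertex 4.000 23.000 10.000
      vertex 4.000 10.000 10.000
    endloop
  endfacet
  facet normal 0.0000 1.0000 0.0000
    outer loop
      vertex 4.000 23.000 0.000
      vertex 0.000 23.000 0.000
      vertex 0.000 23.000 10.000
    endloop
  endfacet
  facet normal 0.0000 1.0000 0.0000
    outer loop
      vertex 4.000 23.000 0.000
      vertex 0.000 23.000 10.000
      vertex 4.000 23.000 10.000
    endloop
  endfacet
  facet normal -1.0000 0.0000 0.0000
    outer loop
      vertex 0.000 23.000 0.000
      vertex 0.000 0.000 0.000
      vertex 0.000 0.000 10.000
    endloop
  endfacet
  facet normal -1.0000 0.0000 0.0000
    outer loop
      vertex 0.000 23.000 0.000
      vertex 0.000 0.000 10.000
      vertex 0.000 23.000 10.000
    endloop
  endfacet
endsolid part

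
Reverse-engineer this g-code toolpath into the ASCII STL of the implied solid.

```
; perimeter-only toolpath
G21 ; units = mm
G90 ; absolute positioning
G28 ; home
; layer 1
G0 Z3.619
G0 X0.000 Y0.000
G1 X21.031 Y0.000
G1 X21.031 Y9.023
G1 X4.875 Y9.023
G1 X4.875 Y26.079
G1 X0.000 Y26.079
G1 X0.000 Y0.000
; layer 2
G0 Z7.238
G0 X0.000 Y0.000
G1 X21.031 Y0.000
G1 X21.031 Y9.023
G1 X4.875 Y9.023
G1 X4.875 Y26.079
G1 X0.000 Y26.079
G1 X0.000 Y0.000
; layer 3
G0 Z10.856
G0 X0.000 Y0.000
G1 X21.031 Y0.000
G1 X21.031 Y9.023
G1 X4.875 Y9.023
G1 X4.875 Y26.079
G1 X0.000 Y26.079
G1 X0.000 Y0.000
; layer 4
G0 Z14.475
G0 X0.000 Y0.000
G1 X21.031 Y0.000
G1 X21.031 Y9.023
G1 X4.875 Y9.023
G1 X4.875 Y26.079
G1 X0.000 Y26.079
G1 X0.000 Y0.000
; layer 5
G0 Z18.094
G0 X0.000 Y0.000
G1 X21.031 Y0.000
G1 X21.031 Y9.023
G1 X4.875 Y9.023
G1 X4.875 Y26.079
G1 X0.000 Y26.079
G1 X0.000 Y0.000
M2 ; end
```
solid part
  facet normal 0.0000 0.0000 -1.0000
    outer loop
      vertex 21.031 9.023 0.000
      vertex 21.031 0.000 0.000
      vertex 0.000 0.000 0.000
    endloop
  endfacet
  facet normal 0.0000 0.0000 -1.0000
    outer loop
      vertex 4.875 9.023 0.000
      vertex 21.031 9.023 0.000
      vertex 0.000 0.000 0.000
    endloop
  endfacet
  facet normal 0.0000 0.0000 -1.0000
    outer loop
      vertex 4.875 26.079 0.000
      vertex 4.875 9.023 0.000
      vertex 0.000 0.000 0.000
    endloop
  endfacet
  facet normal 0.0000 0.0000 -1.0000
    outer loop
      vertex 0.000 26.079 0.000
      vertex 4.875 26.079 0.000
      vertex 0.000 0.000 0.000
    endloop
  endfacet
  facet normal 0.0000 0.0000 1.0000
    outer loop
      vertex 0.000 0.000 18.094
      vertex 21.031 0.000 18.094
      vertex 21.031 9.023 18.094
    endloop
  endfacet
  facet normal 0.0000 0.0000 1.0000
    outer loop
      vertex 0.000 0.000 18.094
      vertex 21.031 9.023 18.094
      vertex 4.875 9.023 18.094
    endloop
  endfacet
  facet normal 0.0000 0.0000 1.0000
    outer loop
      vertex 0.000 0.000 18.094
      vertex 4.875 9.023 18.094
      vertex 4.875 26.079 18.094
    endloop
  endfacet
  facet normal 0.0000 0.0000 1.0000
    outer loop
      vertex 0.000 0.000 18.094
      vertex 4.875 26.079 18.094
      vertex 0.000 26.079 18.094
    endloop
  endfacet
  facet normal 0.0000 -1.0000 0.0000
    outer loop
      vertex 0.000 0.000 0.000
      vertex 21.031 0.000 0.000
      vertex 21.031 0.000 18.094
    endloop
  endfacet
  facet normal 0.0000 -1.0000 0.0000
    outer loop
      vertex 0.000 0.000 0.000
      vertex 21.031 0.000 18.094
      vertex 0.000 0.000 18.094
    endloop
  endfacet
  facet normal 1.0000 0.0000 0.0000
    outer loop
      vertex 21.031 0.000 0.000
      vertex 21.031 9.023 0.000
      vertex 21.031 9.023 18.094
    endloop
  endfacet
  facet normal 1.0000 0.0000 0.0000
    outer loop
      vertex 21.031 0.000 0.000
      vertex 21.031 9.023 18.094
      vertex 21.031 0.000 18.094
    endloop
  endfacet
  facet normal 0.0000 1.0000 0.0000
    outer loop
      vertex 21.031 9.023 0.000
      vertex 4.875 9.023 0.000
      vertex 4.875 9.023 18.094
    endloop
  endfacet
  facet normal 0.0000 1.0000 0.0000
    outer loop
      vertex 21.031 9.023 0.000
      vertex 4.875 9.023 18.094
      vertex 21.031 9.023 18.094
    endloop
  endfacet
  facet normal 1.0000 0.0000 0.0000
    outer loop
      vertex 4.875 9.023 0.000
      vertex 4.875 26.079 0.000
      vertex 4.875 26.079 18.094
    endloop
  endfacet
  facet normal 1.0000 0.0000 0.0000
    outer loop
      vertex 4.875 9.023 0.000
      vertex 4.875 26.079 18.094
      vertex 4.875 9.023 18.094
    endloop
  endfacet
  facet normal 0.0000 1.0000 0.0000
    outer loop
      vertex 4.875 26.079 0.000
      vertex 0.000 26.079 0.000
      vertex 0.000 26.079 18.094
    endloop
  endfacet
  facet normal 0.0000 1.0000 0.0000
    outer loop
      vertex 4.875 26.079 0.000
      vertex 0.000 26.079 18.094
      vertex 4.875 26.079 18.094
    endloop
  endfacet
  facet normal -1.0000 0.0000 0.0000
    outer loop
      vertex 0.000 26.079 0.000
      vertex 0.000 0.000 0.000
      vertex 0.000 0.000 18.094
    endloop
  endfacet
  facet normal -1.0000 0.0000 0.0000
    outer loop
      vertex 0.000 26.079 0.000
      vertex 0.000 0.000 18.094
      vertex 0.000 26.079 18.094
    endloop
  endfacet
endsolid part

The G0 Z moves step by Δz≈3.619 mm. Every layer's G1 loop is the same polygon, so the solid is a straight extrusion of it from z=0 to z≈18.1. Closing with flat bottom and top caps and triangulating gives 20 facets — an L-shaped prism: outer 21 × 26.1 mm, arm thicknesses ≈ 9.02 mm (horizontal) and 4.88 mm (vertical), extruded 18.1 mm in z.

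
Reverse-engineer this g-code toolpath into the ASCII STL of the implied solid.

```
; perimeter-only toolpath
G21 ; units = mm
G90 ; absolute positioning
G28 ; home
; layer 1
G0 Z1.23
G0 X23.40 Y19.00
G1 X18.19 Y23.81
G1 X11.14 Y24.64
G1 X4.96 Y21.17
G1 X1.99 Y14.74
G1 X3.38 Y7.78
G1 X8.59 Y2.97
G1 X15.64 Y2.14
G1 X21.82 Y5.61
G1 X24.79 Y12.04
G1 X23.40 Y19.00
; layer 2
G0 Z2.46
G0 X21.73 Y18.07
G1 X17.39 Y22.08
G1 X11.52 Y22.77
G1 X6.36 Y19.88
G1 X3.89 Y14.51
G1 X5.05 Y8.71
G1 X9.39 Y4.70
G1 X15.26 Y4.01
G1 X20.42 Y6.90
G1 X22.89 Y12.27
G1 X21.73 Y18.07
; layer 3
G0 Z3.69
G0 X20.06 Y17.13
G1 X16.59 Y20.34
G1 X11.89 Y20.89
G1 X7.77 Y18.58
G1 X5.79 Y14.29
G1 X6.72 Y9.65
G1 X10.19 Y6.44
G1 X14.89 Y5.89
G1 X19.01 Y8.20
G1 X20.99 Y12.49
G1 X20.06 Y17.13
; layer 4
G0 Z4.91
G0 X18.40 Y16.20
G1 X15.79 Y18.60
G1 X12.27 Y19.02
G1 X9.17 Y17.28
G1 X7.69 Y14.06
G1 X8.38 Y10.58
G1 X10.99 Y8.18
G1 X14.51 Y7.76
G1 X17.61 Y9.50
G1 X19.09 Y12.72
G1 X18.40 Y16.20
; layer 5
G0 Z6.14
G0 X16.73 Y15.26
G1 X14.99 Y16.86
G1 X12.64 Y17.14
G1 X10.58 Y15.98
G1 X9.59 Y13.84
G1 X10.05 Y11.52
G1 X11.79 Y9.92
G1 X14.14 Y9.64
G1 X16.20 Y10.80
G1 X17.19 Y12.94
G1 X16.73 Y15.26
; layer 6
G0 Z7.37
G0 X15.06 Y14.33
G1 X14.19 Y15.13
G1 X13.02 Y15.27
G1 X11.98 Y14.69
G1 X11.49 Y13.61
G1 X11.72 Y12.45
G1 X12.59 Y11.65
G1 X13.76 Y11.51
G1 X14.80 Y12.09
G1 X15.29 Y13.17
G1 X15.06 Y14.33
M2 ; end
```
solid part
  facet normal 0.0000 0.0000 -1.0000
    outer loop
      vertex 10.77 26.52 0.00
      vertex 18.99 25.55 0.00
      vertex 25.07 19.94 0.00
    endloop
  endfacet
  facet normal 0.0000 0.0000 -1.0000
    outer loop
      vertex 3.55 22.47 0.00
      vertex 10.77 26.52 0.00
      vertex 25.07 19.94 0.00
    endloop
  endfacet
  facet normal 0.0000 0.0000 -1.0000
    outer loop
      vertex 0.09 14.96 0.00
      vertex 3.55 22.47 0.00
      vertex 25.07 19.94 0.00
    endloop
  endfacet
  facet normal 0.0000 0.0000 -1.0000
    outer loop
      vertex 1.71 6.84 0.00
      vertex 0.09 14.96 0.00
      vertex 25.07 19.94 0.00
    endloop
  endfacet
  facet normal 0.0000 0.0000 -1.0000
    outer loop
      vertex 7.79 1.23 0.00
      vertex 1.71 6.84 0.00
      vertex 25.07 19.94 0.00
    endloop
  endfacet
  facet normal 0.0000 0.0000 -1.0000
    outer loop
      vertex 16.01 0.26 0.00
      vertex 7.79 1.23 0.00
      vertex 25.07 19.94 0.00
    endloop
  endfacet
  facet normal 0.0000 0.0000 -1.0000
    outer loop
      vertex 23.23 4.31 0.00
      vertex 16.01 0.26 0.00
      vertex 25.07 19.94 0.00
    endloop
  endfacet
  facet normal 0.0000 0.0000 -1.0000
    outer loop
      vertex 26.69 11.82 0.00
      vertex 23.23 4.31 0.00
      vertex 25.07 19.94 0.00
    endloop
  endfacet
  facet normal 0.3795 0.4113 0.8287
    outer loop
      vertex 25.07 19.94 0.00
      vertex 18.99 25.55 0.00
      vertex 13.39 13.39 8.60
    endloop
  endfacet
  facet normal 0.0656 0.5559 0.8287
    outer loop
      vertex 18.99 25.55 0.00
      vertex 10.77 26.52 0.00
      vertex 13.39 13.39 8.60
    endloop
  endfacet
  facet normal -0.2738 0.4881 0.8287
    outer loop
      vertex 10.77 26.52 0.00
      vertex 3.55 22.47 0.00
      vertex 13.39 13.39 8.60
    endloop
  endfacet
  facet normal -0.5083 0.2342 0.8288
    outer loop
      vertex 3.55 22.47 0.00
      vertex 0.09 14.96 0.00
      vertex 13.39 13.39 8.60
    endloop
  endfacet
  facet normal -0.5488 -0.1095 0.8287
    outer loop
      vertex 0.09 14.96 0.00
      vertex 1.71 6.84 0.00
      vertex 13.39 13.39 8.60
    endloop
  endfacet
  facet normal -0.3795 -0.4113 0.8287
    outer loop
      vertex 1.71 6.84 0.00
      vertex 7.79 1.23 0.00
      vertex 13.39 13.39 8.60
    endloop
  endfacet
  facet normal -0.0656 -0.5559 0.8287
    outer loop
      vertex 7.79 1.23 0.00
      vertex 16.01 0.26 0.00
      vertex 13.39 13.39 8.60
    endloop
  endfacet
  facet normal 0.2738 -0.4881 0.8287
    outer loop
      vertex 16.01 0.26 0.00
      vertex 23.23 4.31 0.00
      vertex 13.39 13.39 8.60
    endloop
  endfacet
  facet normal 0.5083 -0.2342 0.8288
    outer loop
      vertex 23.23 4.31 0.00
      vertex 26.69 11.82 0.00
      vertex 13.39 13.39 8.60
    endloop
  endfacet
  facet normal 0.5488 0.1095 0.8287
    outer loop
      vertex 26.69 11.82 0.00
      vertex 25.07 19.94 0.00
      vertex 13.39 13.39 8.60
    endloop
  endfacet
endsolid part

The G0 Z moves step by Δz≈1.23 mm. The G1 loops shrink linearly with z, so the solid tapers from its base footprint up to z≈8.6. Closing with a flat bottom cap and the tapered top and triangulating gives 18 facets — a regular 10-sided pyramid, base circumscribed radius ≈ 13.4 mm, apex at z ≈ 8.6 mm.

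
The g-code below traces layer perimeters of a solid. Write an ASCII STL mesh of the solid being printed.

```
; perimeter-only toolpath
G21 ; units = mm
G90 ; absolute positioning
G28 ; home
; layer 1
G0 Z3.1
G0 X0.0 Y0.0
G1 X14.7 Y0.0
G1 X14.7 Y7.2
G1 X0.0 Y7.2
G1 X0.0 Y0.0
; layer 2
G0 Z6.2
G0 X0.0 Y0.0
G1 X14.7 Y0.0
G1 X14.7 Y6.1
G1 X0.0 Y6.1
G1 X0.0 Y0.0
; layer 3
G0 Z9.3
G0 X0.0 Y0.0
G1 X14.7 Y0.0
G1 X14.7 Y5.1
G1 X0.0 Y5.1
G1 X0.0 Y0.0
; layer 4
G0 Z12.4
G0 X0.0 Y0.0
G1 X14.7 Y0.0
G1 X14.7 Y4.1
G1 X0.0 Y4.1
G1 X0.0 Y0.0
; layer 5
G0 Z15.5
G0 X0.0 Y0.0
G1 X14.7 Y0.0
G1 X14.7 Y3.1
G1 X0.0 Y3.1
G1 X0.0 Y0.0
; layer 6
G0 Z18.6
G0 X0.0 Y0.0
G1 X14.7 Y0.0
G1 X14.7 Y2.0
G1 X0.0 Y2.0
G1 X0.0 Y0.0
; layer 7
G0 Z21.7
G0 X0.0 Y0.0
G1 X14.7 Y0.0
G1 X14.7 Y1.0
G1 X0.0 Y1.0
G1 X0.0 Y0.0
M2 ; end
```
solid part
  facet normal 0.0000 0.0000 -1.0000
    outer loop
      vertex 14.7 8.2 0.0
      vertex 14.7 0.0 0.0
      vertex 0.0 0.0 0.0
    endloop
  endfacet
  facet normal 0.0000 0.0000 -1.0000
    outer loop
      vertex 0.0 8.2 0.0
      vertex 14.7 8.2 0.0
      vertex 0.0 0.0 0.0
    endloop
  endfacet
  facet normal 0.0000 -1.0000 0.0000
    outer loop
      vertex 0.0 0.0 0.0
      vertex 14.7 0.0 0.0
      vertex 14.7 0.0 24.8
    endloop
  endfacet
  facet normal 0.0000 -1.0000 0.0000
    outer loop
      vertex 0.0 0.0 0.0
      vertex 14.7 0.0 24.8
      vertex 0.0 0.0 24.8
    endloop
  endfacet
  facet normal 0.0000 0.9494 0.3139
    outer loop
      vertex 0.0 0.0 24.8
      vertex 14.7 0.0 24.8
      vertex 14.7 8.2 0.0
    endloop
  endfacet
  facet normal 0.0000 0.9494 0.3139
    outer loop
      vertex 0.0 0.0 24.8
      vertex 14.7 8.2 0.0
      vertex 0.0 8.2 0.0
    endloop
  endfacet
  facet normal -1.0000 0.0000 0.0000
    outer loop
      vertex 0.0 0.0 24.8
      vertex 0.0 8.2 0.0
      vertex 0.0 0.0 0.0
    endloop
  endfacet
  facet normal 1.0000 0.0000 0.0000
    outer loop
      vertex 14.7 0.0 0.0
      vertex 14.7 8.2 0.0
      vertex 14.7 0.0 24.8
    endloop
  endfacet
endsolid part

The G0 Z moves step by Δz≈3.1 mm. The G1 loops shrink linearly with z, so the solid tapers from its base footprint up to z≈24.8. Closing with a flat bottom cap and the tapered top and triangulating gives 8 facets — a wedge (ramp): 14.7 × 8.2 mm base, rising to 24.8 mm along the y=0 edge and sloping linearly to z=0 at y=8.2.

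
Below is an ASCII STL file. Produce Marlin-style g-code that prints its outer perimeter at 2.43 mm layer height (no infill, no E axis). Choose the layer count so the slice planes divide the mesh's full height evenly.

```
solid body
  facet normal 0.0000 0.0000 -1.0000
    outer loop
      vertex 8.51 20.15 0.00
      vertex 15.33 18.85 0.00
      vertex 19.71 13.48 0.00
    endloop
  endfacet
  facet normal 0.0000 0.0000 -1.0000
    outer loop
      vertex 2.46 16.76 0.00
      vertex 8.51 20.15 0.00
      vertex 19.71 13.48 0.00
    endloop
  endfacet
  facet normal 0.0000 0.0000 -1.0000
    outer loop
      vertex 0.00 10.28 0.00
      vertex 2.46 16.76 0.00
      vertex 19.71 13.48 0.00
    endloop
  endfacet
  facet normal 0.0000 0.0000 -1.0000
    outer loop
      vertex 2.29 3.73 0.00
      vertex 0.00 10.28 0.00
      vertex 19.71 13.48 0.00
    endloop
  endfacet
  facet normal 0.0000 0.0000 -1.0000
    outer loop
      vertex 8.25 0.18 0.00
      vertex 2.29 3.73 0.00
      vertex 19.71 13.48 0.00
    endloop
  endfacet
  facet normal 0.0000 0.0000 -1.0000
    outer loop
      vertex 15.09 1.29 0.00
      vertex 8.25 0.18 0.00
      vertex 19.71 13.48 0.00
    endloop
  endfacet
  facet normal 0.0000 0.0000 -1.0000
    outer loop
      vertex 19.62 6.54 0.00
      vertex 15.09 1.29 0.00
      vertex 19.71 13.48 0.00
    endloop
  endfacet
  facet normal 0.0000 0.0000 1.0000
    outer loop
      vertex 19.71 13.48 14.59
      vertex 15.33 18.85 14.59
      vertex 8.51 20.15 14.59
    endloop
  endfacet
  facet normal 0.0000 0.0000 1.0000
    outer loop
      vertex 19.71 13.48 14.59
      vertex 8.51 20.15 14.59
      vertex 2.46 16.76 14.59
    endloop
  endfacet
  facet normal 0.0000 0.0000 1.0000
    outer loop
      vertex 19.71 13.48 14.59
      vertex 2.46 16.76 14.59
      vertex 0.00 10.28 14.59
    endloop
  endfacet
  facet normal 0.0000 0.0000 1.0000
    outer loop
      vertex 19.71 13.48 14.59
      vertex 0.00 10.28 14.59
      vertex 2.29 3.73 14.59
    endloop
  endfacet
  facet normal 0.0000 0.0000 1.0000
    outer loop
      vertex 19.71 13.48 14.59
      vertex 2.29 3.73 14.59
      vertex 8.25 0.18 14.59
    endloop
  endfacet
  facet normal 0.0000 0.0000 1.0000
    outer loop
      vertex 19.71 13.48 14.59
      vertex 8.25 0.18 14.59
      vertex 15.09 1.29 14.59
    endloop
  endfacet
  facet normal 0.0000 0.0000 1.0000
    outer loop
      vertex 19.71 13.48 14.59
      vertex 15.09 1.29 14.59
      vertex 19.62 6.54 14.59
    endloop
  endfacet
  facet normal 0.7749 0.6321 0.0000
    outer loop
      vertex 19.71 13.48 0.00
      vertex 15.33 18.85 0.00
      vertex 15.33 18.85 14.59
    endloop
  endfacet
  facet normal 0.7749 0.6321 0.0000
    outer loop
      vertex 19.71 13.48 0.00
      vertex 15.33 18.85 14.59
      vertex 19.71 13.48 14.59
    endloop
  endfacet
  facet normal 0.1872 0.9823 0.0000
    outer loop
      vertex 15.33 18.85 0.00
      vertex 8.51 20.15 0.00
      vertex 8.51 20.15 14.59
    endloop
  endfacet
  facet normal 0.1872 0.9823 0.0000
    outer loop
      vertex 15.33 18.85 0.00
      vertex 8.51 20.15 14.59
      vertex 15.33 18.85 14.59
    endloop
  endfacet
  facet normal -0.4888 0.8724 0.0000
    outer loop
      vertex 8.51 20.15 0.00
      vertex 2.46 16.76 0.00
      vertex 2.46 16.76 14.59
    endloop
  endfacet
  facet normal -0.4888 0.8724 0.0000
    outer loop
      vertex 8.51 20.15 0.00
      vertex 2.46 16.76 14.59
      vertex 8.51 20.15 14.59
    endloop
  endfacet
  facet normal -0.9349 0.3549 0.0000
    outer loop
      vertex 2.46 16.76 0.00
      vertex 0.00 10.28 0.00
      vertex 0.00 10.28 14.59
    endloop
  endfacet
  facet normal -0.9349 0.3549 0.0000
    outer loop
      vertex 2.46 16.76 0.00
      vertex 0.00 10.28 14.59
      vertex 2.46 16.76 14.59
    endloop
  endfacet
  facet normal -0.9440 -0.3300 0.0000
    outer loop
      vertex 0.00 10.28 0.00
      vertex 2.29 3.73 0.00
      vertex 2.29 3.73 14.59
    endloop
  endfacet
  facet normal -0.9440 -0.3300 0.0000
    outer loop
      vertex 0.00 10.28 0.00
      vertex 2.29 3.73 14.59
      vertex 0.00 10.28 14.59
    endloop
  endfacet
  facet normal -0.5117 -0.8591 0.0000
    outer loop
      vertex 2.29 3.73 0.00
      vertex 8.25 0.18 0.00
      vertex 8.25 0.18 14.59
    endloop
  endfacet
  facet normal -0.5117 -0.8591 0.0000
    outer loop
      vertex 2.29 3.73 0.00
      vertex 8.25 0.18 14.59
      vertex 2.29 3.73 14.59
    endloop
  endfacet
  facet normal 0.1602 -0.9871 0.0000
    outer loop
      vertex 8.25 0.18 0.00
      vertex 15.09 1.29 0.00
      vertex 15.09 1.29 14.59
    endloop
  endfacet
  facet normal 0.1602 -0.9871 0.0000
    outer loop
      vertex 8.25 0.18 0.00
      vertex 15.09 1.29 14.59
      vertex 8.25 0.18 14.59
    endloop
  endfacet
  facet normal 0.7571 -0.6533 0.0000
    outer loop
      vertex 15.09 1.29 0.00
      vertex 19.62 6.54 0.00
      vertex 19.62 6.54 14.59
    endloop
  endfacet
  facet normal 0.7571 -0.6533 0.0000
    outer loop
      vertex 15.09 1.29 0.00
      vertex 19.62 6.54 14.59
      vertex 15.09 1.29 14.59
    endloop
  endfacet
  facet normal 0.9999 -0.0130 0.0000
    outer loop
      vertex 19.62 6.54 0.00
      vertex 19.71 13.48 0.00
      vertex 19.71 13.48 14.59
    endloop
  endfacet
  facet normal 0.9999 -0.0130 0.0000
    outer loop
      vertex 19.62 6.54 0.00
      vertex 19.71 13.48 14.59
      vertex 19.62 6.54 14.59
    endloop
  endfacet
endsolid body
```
; perimeter-only toolpath
G21 ; units = mm
G90 ; absolute positioning
G28 ; home
; layer 1
G0 Z2.43
G0 X19.71 Y13.48
G1 X15.33 Y18.85
G1 X8.51 Y20.15
G1 X2.46 Y16.76
G1 X0.00 Y10.28
G1 X2.29 Y3.73
G1 X8.25 Y0.18
G1 X15.09 Y1.29
G1 X19.62 Y6.54
G1 X19.71 Y13.48
; layer 2
G0 Z4.86
G0 X19.71 Y13.48
G1 X15.33 Y18.85
G1 X8.51 Y20.15
G1 X2.46 Y16.76
G1 X0.00 Y10.28
G1 X2.29 Y3.73
G1 X8.25 Y0.18
G1 X15.09 Y1.29
G1 X19.62 Y6.54
G1 X19.71 Y13.48
; layer 3
G0 Z7.29
G0 X19.71 Y13.48
G1 X15.33 Y18.85
G1 X8.51 Y20.15
G1 X2.46 Y16.76
G1 X0.00 Y10.28
G1 X2.29 Y3.73
G1 X8.25 Y0.18
G1 X15.09 Y1.29
G1 X19.62 Y6.54
G1 X19.71 Y13.48
; layer 4
G0 Z9.73
G0 X19.71 Y13.48
G1 X15.33 Y18.85
G1 X8.51 Y20.15
G1 X2.46 Y16.76
G1 X0.00 Y10.28
G1 X2.29 Y3.73
G1 X8.25 Y0.18
G1 X15.09 Y1.29
G1 X19.62 Y6.54
G1 X19.71 Y13.48
; layer 5
G0 Z12.16
G0 X19.71 Y13.48
G1 X15.33 Y18.85
G1 X8.51 Y20.15
G1 X2.46 Y16.76
G1 X0.00 Y10.28
G1 X2.29 Y3.73
G1 X8.25 Y0.18
G1 X15.09 Y1.29
G1 X19.62 Y6.54
G1 X19.71 Y13.48
; layer 6
G0 Z14.59
G0 X19.71 Y13.48
G1 X15.33 Y18.85
G1 X8.51 Y20.15
G1 X2.46 Y16.76
G1 X0.00 Y10.28
G1 X2.29 Y3.73
G1 X8.25 Y0.18
G1 X15.09 Y1.29
G1 X19.62 Y6.54
G1 X19.71 Y13.48
M2 ; end

The solid is a regular 9-sided prism (a cylinder approximated with 9 flat sides), circumscribed radius ≈ 10.1 mm, height ≈ 14.6 mm. Slicing at Δz = 2.43 mm — 6 equal slices spanning the solid's height, so layer i sits at z = i·h/6 — gives 6 non-empty perimeters. Each is a 9-segment closed polygon; G0 lifts to the layer z and rapids to the start vertex, then G1 traces the edges.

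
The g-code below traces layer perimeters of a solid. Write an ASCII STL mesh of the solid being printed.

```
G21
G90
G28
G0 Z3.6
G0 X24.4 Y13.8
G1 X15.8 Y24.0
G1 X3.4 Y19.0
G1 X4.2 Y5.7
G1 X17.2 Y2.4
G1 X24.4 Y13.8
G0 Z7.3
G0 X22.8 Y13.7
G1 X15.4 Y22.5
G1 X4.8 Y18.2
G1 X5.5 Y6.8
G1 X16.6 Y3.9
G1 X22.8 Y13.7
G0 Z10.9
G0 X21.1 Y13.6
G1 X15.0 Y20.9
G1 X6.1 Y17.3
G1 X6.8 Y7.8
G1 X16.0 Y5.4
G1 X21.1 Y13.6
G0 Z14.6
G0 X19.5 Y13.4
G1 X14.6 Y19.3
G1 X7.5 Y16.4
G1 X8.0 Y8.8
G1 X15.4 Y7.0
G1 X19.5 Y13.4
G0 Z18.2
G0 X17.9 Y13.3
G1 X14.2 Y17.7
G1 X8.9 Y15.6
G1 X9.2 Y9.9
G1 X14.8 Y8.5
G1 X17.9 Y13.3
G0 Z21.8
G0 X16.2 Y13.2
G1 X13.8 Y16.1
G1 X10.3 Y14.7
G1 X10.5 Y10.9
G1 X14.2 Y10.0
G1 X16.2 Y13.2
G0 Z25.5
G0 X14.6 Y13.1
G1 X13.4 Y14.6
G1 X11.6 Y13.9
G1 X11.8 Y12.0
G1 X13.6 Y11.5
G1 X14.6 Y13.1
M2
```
solid part
  facet normal 0.0000 0.0000 -1.0000
    outer loop
      vertex 2.0 19.9 0.0
      vertex 16.2 25.6 0.0
      vertex 26.0 13.9 0.0
    endloop
  endfacet
  facet normal 0.0000 0.0000 -1.0000
    outer loop
      vertex 3.0 4.7 0.0
      vertex 2.0 19.9 0.0
      vertex 26.0 13.9 0.0
    endloop
  endfacet
  facet normal 0.0000 0.0000 -1.0000
    outer loop
      vertex 17.8 0.9 0.0
      vertex 3.0 4.7 0.0
      vertex 26.0 13.9 0.0
    endloop
  endfacet
  facet normal 0.7208 0.6037 0.3407
    outer loop
      vertex 26.0 13.9 0.0
      vertex 16.2 25.6 0.0
      vertex 13.0 13.0 29.1
    endloop
  endfacet
  facet normal -0.3504 0.8729 0.3394
    outer loop
      vertex 16.2 25.6 0.0
      vertex 2.0 19.9 0.0
      vertex 13.0 13.0 29.1
    endloop
  endfacet
  facet normal -0.9384 -0.0617 0.3401
    outer loop
      vertex 2.0 19.9 0.0
      vertex 3.0 4.7 0.0
      vertex 13.0 13.0 29.1
    endloop
  endfacet
  facet normal -0.2339 -0.9108 0.3402
    outer loop
      vertex 3.0 4.7 0.0
      vertex 17.8 0.9 0.0
      vertex 13.0 13.0 29.1
    endloop
  endfacet
  facet normal 0.7955 -0.5018 0.3398
    outer loop
      vertex 17.8 0.9 0.0
      vertex 26.0 13.9 0.0
      vertex 13.0 13.0 29.1
    endloop
  endfacet
endsolid part

The G0 Z moves step by Δz≈3.6 mm. The G1 loops shrink linearly with z, so the solid tapers from its base footprint up to z≈29.1. Closing with a flat bottom cap and the tapered top and triangulating gives 8 facets — a regular 5-sided pyramid, base circumscribed radius ≈ 13 mm, apex at z ≈ 29.1 mm.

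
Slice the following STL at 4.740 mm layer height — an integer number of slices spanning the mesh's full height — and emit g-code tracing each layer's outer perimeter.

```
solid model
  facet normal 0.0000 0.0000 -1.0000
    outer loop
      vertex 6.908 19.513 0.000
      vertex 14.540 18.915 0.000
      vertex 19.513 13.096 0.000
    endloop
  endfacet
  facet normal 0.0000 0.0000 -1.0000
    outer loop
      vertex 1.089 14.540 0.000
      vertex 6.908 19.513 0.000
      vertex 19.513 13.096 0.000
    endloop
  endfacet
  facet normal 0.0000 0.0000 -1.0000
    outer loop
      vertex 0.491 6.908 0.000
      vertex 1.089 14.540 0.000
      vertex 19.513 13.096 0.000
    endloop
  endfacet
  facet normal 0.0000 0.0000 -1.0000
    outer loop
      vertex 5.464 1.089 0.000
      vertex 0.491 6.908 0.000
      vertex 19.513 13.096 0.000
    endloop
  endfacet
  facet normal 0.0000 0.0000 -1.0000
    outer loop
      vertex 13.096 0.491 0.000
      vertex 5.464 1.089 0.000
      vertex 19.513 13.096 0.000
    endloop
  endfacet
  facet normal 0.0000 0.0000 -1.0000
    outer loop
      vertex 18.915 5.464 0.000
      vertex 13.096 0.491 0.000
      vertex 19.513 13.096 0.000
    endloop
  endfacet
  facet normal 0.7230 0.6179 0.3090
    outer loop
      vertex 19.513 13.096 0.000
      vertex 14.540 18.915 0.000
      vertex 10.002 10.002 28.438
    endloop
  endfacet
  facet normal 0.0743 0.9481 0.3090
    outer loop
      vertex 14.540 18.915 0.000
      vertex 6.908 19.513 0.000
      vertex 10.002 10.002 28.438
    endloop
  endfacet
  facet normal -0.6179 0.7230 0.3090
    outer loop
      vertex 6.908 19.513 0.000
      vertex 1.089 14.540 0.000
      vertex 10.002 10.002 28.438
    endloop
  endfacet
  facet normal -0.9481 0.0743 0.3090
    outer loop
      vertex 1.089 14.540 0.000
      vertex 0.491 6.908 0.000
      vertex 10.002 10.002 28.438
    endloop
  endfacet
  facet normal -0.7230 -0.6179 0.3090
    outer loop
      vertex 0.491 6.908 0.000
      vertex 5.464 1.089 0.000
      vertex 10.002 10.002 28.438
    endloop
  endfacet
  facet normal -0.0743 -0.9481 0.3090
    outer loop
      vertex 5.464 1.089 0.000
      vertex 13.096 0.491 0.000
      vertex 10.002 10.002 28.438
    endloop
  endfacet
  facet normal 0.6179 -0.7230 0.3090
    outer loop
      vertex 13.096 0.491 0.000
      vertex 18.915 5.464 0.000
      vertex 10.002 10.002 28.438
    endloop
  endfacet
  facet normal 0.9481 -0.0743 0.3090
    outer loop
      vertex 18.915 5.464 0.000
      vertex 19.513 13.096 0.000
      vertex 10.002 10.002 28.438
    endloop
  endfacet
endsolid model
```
; perimeter-only toolpath
G21 ; units = mm
G90 ; absolute positioning
G28 ; home
; layer 1
G0 Z4.740
G0 X17.928 Y12.580
G1 X13.784 Y17.429
G1 X7.424 Y17.928
G1 X2.574 Y13.784
G1 X2.076 Y7.424
G1 X6.220 Y2.574
G1 X12.580 Y2.076
G1 X17.429 Y6.220
G1 X17.928 Y12.580
; layer 2
G0 Z9.479
G0 X16.343 Y12.065
G1 X13.027 Y15.944
G1 X7.939 Y16.343
G1 X4.060 Y13.027
G1 X3.661 Y7.939
G1 X6.977 Y4.060
G1 X12.065 Y3.661
G1 X15.944 Y6.977
G1 X16.343 Y12.065
; layer 3
G0 Z14.219
G0 X14.758 Y11.549
G1 X12.271 Y14.459
G1 X8.455 Y14.758
G1 X5.546 Y12.271
G1 X5.247 Y8.455
G1 X7.733 Y5.546
G1 X11.549 Y5.247
G1 X14.459 Y7.733
G1 X14.758 Y11.549
; layer 4
G0 Z18.959
G0 X13.172 Y11.033
G1 X11.515 Y12.973
G1 X8.971 Y13.172
G1 X7.031 Y11.515
G1 X6.832 Y8.971
G1 X8.489 Y7.031
G1 X11.033 Y6.832
G1 X12.973 Y8.489
G1 X13.172 Y11.033
; layer 5
G0 Z23.698
G0 X11.587 Y10.518
G1 X10.758 Y11.488
G1 X9.486 Y11.587
G1 X8.516 Y10.758
G1 X8.417 Y9.486
G1 X9.246 Y8.516
G1 X10.518 Y8.417
G1 X11.488 Y9.246
G1 X11.587 Y10.518
M2 ; end

The solid is a regular 8-sided pyramid, base circumscribed radius ≈ 10 mm, apex at z ≈ 28.4 mm. Slicing at Δz = 4.740 mm — 6 equal slices spanning the solid's height, so layer i sits at z = i·h/6 — gives 5 non-empty perimeters. Each is a 8-segment closed polygon; G0 lifts to the layer z and rapids to the start vertex, then G1 traces the edges. The cross-section shrinks linearly with z (the slice at the apex is degenerate and omitted).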